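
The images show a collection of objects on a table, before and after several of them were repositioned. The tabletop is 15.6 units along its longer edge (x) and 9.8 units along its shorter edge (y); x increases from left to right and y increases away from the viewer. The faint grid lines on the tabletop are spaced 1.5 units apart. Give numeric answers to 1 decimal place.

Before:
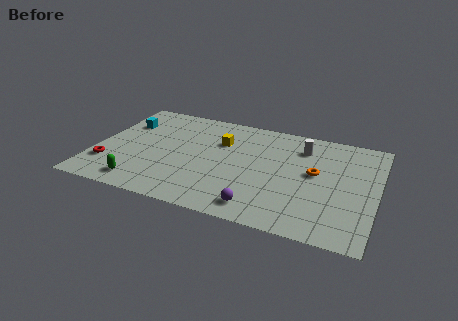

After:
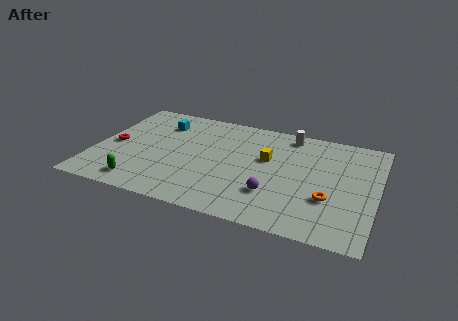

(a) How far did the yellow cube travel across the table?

2.8

The yellow cube moved from about (6.8, 6.7) to (9.5, 5.9), a distance of √(2.7² + 0.8²) ≈ 2.8.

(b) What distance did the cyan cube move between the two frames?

2.1

From (1.3, 6.9) to (3.3, 7.5), the cyan cube covered √(2.0² + 0.6²) ≈ 2.1 units.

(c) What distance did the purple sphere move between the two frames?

1.5

From (9.5, 1.4) to (10.1, 2.8), the purple sphere covered √(0.6² + 1.4²) ≈ 1.5 units.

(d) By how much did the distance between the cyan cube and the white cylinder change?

-2.7

The distance was about 10.0 in the first image and 7.3 in the second, so they moved 2.7 units closer together.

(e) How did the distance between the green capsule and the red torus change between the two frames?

+1.4

Before: roughly 2.3 units apart; after: 3.7. That's 1.4 units further apart.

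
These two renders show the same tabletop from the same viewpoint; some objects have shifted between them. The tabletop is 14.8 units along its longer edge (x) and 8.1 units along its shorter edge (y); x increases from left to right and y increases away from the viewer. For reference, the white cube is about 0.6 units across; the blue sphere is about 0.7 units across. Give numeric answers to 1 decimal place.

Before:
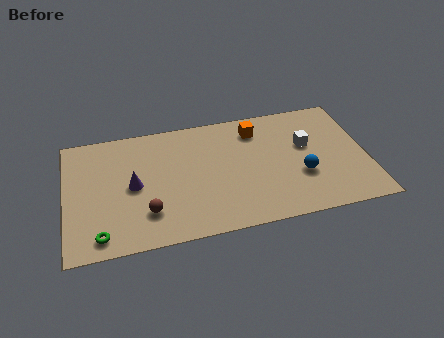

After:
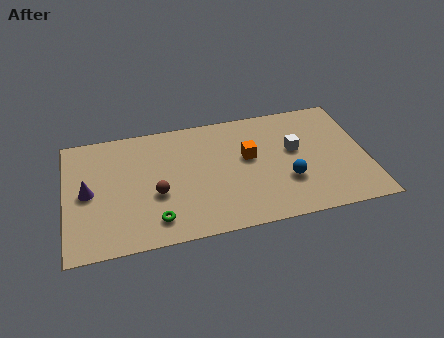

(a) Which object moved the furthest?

the green torus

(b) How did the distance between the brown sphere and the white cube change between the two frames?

-1.4

They were about 8.5 units apart before and 7.1 after — 1.4 units closer together.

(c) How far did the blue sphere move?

0.7

The blue sphere was near (11.5, 2.9) before and (10.8, 2.7) after, so it travelled √(0.7² + 0.2²) ≈ 0.7 units.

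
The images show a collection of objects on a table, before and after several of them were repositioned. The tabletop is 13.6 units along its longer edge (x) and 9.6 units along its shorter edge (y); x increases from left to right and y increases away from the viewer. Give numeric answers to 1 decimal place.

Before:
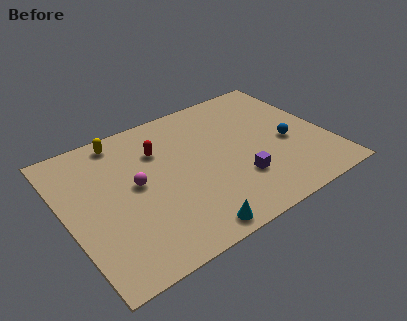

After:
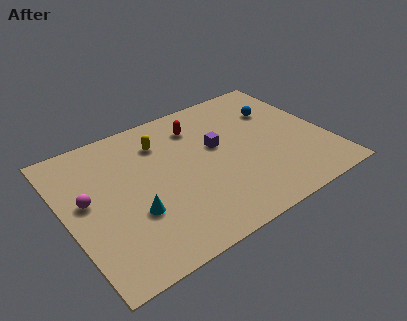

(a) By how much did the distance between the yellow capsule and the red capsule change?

-0.4

The distance was about 2.4 in the first image and 2.0 in the second, so they moved 0.4 units closer together.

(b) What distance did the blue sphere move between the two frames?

2.6

From (11.5, 4.1) to (11.5, 6.7), the blue sphere covered √(0.0² + 2.6²) ≈ 2.6 units.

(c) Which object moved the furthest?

the cyan cone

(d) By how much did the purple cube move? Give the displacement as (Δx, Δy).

(-0.6, 2.8)

The purple cube was at about (8.6, 2.8) and moved to about (8.0, 5.6).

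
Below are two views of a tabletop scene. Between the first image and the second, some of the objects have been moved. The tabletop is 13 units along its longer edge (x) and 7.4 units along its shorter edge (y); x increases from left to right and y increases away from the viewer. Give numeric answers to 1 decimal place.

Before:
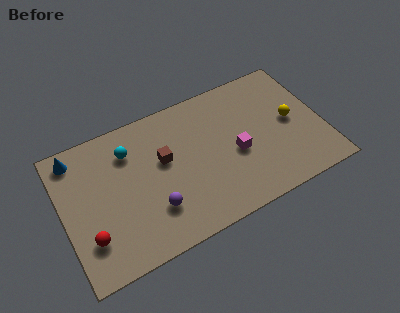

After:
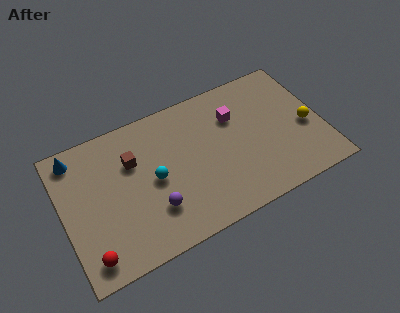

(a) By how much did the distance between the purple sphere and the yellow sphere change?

+0.6

Before: roughly 7.4 units apart; after: 8.0. That's 0.6 units further apart.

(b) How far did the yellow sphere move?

0.9

From (11.5, 3.8) to (12.2, 3.2), the yellow sphere covered √(0.7² + 0.6²) ≈ 0.9 units.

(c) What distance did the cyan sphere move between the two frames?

2.2

From (3.5, 5.6) to (4.5, 3.6), the cyan sphere covered √(1.0² + 2.0²) ≈ 2.2 units.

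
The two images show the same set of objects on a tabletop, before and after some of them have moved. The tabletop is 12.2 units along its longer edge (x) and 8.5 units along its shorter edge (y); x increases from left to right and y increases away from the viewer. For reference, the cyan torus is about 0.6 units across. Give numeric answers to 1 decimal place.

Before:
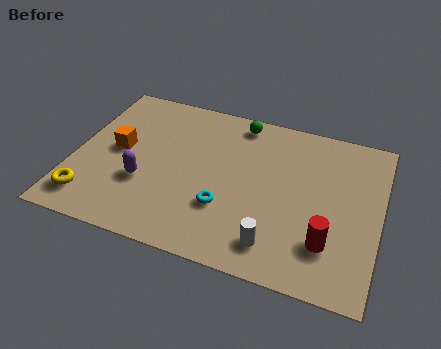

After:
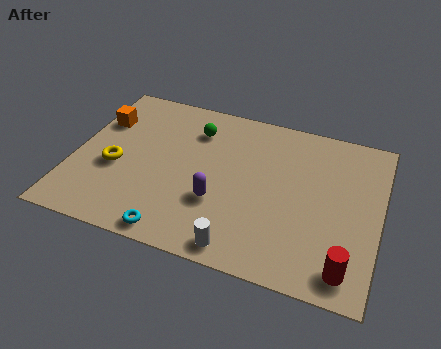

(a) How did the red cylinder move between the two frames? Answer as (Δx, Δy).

(0.8, -1.0)

From the two frames, the red cylinder sits at roughly (10.3, 2.2) before and (11.1, 1.2) after.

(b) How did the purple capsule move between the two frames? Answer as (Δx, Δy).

(3.0, -0.1)

The purple capsule started near (2.9, 3.0) and ended near (5.9, 2.9).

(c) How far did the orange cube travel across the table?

1.7

The orange cube moved from about (1.7, 4.5) to (0.8, 5.9), a distance of √(0.9² + 1.4²) ≈ 1.7.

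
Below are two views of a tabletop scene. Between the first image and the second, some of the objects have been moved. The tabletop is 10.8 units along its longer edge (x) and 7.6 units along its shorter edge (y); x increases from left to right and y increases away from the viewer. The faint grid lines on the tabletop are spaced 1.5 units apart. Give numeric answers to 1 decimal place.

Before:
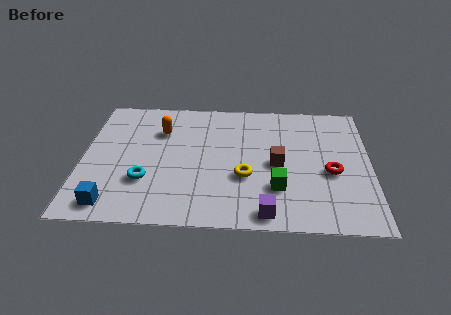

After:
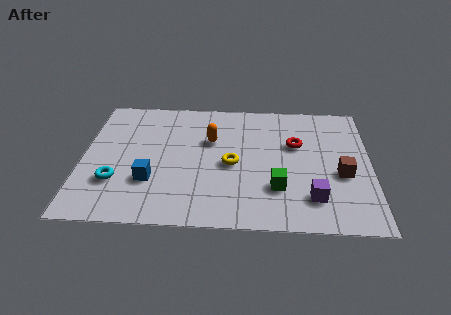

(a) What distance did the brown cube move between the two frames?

2.5

From (7.3, 3.6) to (9.7, 3.1), the brown cube covered √(2.4² + 0.5²) ≈ 2.5 units.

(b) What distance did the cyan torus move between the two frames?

1.1

The cyan torus was near (2.4, 2.4) before and (1.3, 2.3) after, so it travelled √(1.1² + 0.1²) ≈ 1.1 units.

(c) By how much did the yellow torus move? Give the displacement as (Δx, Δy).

(-0.5, 0.7)

The yellow torus was at about (6.1, 2.8) and moved to about (5.6, 3.5).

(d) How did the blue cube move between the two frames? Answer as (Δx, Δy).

(1.4, 1.4)

The blue cube was at about (1.2, 1.0) and moved to about (2.6, 2.4).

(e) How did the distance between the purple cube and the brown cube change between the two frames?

-1.0

They were about 2.8 units apart before and 1.8 after — 1.0 units closer together.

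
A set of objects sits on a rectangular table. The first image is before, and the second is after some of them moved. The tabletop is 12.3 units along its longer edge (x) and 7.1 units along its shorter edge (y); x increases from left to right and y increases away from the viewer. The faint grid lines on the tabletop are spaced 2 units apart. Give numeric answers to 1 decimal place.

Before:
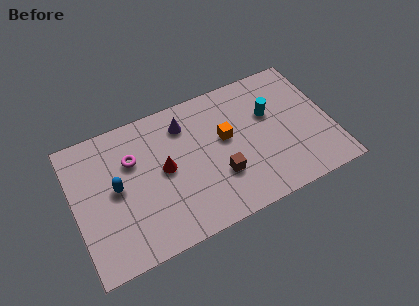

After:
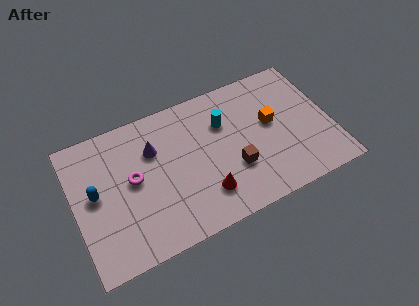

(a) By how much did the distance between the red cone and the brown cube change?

-1.2

Before: roughly 2.9 units apart; after: 1.7. That's 1.2 units closer together.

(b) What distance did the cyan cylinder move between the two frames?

2.2

The cyan cylinder moved from about (9.5, 4.5) to (7.3, 4.9), a distance of √(2.2² + 0.4²) ≈ 2.2.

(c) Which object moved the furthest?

the red cone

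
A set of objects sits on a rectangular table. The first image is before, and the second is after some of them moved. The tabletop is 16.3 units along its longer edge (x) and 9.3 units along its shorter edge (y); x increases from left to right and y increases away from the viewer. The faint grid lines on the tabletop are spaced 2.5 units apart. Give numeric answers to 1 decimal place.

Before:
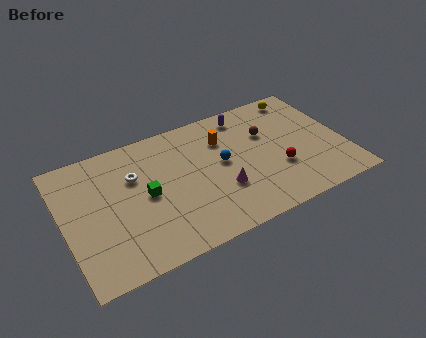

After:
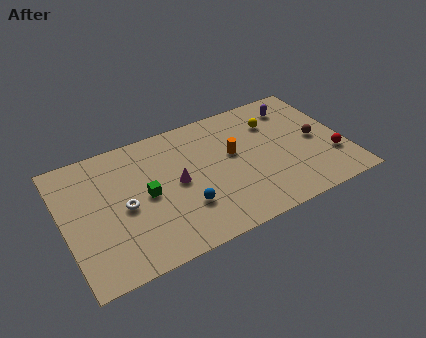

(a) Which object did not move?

the green cube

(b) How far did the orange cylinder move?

1.4

From (9.5, 6.7) to (9.9, 5.4), the orange cylinder covered √(0.4² + 1.3²) ≈ 1.4 units.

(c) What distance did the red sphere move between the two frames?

3.1

The red sphere moved from about (12.3, 3.2) to (15.4, 2.8), a distance of √(3.1² + 0.4²) ≈ 3.1.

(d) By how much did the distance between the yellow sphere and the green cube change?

-2.2

Before: roughly 10.3 units apart; after: 8.1. That's 2.2 units closer together.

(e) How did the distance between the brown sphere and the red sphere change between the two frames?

-1.1

Before: roughly 2.9 units apart; after: 1.8. That's 1.1 units closer together.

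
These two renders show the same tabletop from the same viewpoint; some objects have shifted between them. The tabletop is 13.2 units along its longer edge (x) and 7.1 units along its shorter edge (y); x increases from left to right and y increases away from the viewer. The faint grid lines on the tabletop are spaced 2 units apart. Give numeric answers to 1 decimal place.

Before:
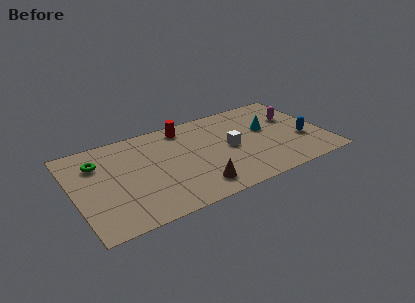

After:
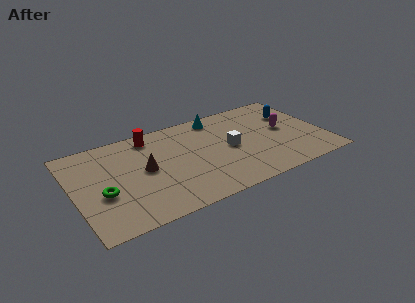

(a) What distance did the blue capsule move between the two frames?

2.3

The blue capsule was near (12.0, 2.6) before and (11.8, 4.9) after, so it travelled √(0.2² + 2.3²) ≈ 2.3 units.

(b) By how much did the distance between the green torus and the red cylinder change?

-0.4

Before: roughly 4.8 units apart; after: 4.4. That's 0.4 units closer together.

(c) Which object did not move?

the white cube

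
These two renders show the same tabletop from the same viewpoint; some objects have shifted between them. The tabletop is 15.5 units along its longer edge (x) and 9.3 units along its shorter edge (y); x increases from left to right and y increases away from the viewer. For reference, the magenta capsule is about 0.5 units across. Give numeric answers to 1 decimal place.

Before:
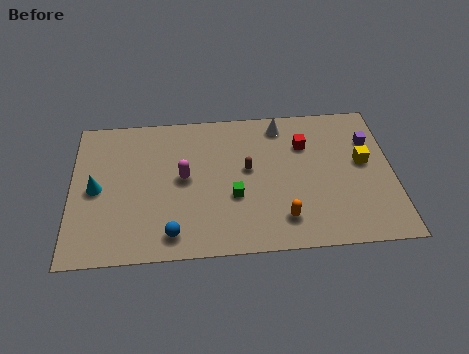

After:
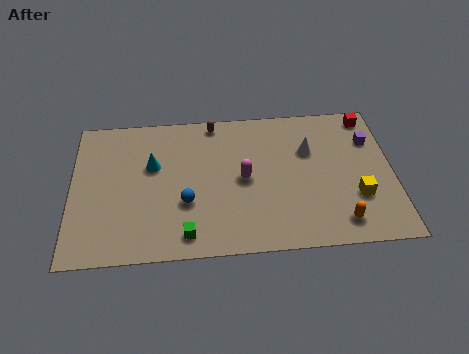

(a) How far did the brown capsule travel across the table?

3.6

From (8.5, 5.2) to (6.9, 8.4), the brown capsule covered √(1.6² + 3.2²) ≈ 3.6 units.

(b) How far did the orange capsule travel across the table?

2.7

From (10.1, 1.9) to (12.8, 1.5), the orange capsule covered √(2.7² + 0.4²) ≈ 2.7 units.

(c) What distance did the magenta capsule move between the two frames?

2.9

The magenta capsule was near (5.4, 4.9) before and (8.3, 4.6) after, so it travelled √(2.9² + 0.3²) ≈ 2.9 units.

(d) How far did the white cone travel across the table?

2.2

The white cone was near (10.2, 8.0) before and (11.5, 6.2) after, so it travelled √(1.3² + 1.8²) ≈ 2.2 units.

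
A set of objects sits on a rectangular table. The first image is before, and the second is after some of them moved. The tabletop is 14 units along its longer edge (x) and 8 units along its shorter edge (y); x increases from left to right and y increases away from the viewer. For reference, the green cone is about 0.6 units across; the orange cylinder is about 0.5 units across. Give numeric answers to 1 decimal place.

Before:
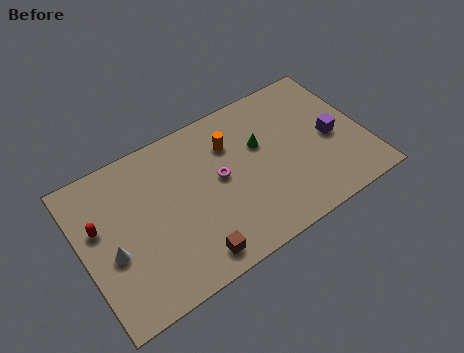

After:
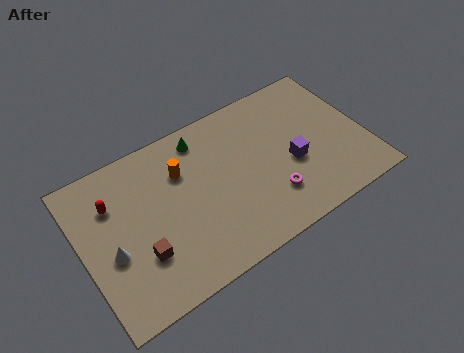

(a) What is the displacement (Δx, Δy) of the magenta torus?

(2.2, -2.2)

The magenta torus started near (6.8, 4.3) and ended near (9.0, 2.1).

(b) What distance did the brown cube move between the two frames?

2.7

From (4.9, 1.1) to (2.6, 2.5), the brown cube covered √(2.3² + 1.4²) ≈ 2.7 units.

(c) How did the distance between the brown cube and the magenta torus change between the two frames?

+2.7

The distance was about 3.7 in the first image and 6.4 in the second, so they moved 2.7 units further apart.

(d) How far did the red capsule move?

1.1

The red capsule was near (0.9, 4.9) before and (1.7, 5.7) after, so it travelled √(0.8² + 0.8²) ≈ 1.1 units.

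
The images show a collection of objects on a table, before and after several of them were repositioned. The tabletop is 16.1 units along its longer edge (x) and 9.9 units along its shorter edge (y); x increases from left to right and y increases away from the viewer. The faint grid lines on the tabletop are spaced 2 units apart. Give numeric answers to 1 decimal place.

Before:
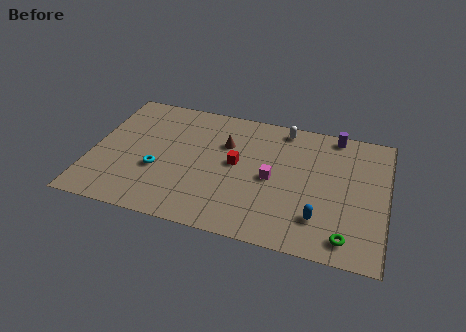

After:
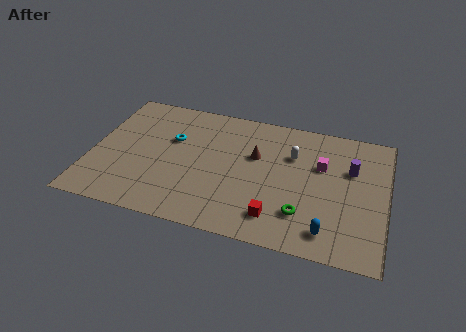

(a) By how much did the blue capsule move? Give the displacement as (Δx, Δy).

(0.5, -0.8)

From the two frames, the blue capsule sits at roughly (12.6, 2.4) before and (13.1, 1.6) after.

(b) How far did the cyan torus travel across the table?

2.7

From (3.7, 3.7) to (4.3, 6.3), the cyan torus covered √(0.6² + 2.6²) ≈ 2.7 units.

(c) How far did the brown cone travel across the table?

1.8

The brown cone was near (7.2, 6.7) before and (8.9, 6.2) after, so it travelled √(1.7² + 0.5²) ≈ 1.8 units.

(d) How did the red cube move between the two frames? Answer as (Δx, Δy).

(2.4, -3.4)

The red cube started near (7.9, 5.3) and ended near (10.3, 1.9).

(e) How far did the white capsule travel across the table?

2.1

The white capsule moved from about (10.3, 8.8) to (10.9, 6.8), a distance of √(0.6² + 2.0²) ≈ 2.1.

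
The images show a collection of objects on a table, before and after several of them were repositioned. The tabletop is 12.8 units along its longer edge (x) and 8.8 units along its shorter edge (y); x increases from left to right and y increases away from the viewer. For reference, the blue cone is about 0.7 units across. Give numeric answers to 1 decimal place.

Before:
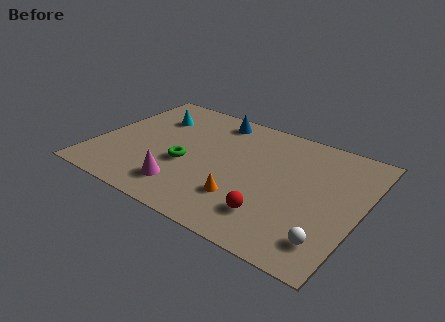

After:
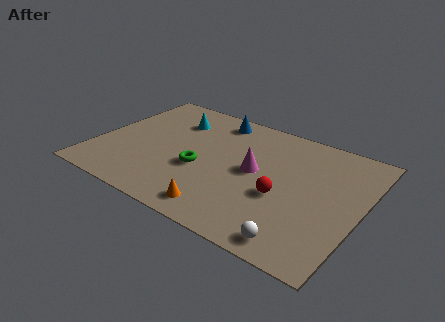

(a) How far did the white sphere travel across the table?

1.5

From (11.7, 1.7) to (10.4, 1.0), the white sphere covered √(1.3² + 0.7²) ≈ 1.5 units.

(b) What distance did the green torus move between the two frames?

0.7

The green torus was near (4.5, 3.5) before and (5.2, 3.5) after, so it travelled √(0.7² + 0.0²) ≈ 0.7 units.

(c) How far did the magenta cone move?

4.1

From (4.7, 1.8) to (7.7, 4.6), the magenta cone covered √(3.0² + 2.8²) ≈ 4.1 units.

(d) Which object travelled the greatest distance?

the magenta cone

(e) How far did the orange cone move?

1.4

The orange cone moved from about (7.5, 2.4) to (6.7, 1.2), a distance of √(0.8² + 1.2²) ≈ 1.4.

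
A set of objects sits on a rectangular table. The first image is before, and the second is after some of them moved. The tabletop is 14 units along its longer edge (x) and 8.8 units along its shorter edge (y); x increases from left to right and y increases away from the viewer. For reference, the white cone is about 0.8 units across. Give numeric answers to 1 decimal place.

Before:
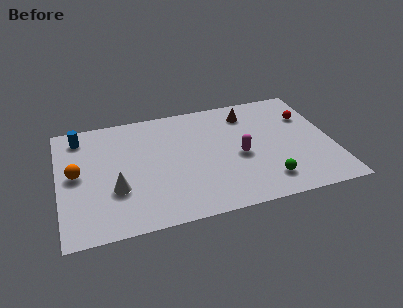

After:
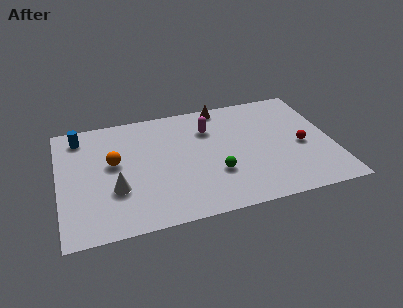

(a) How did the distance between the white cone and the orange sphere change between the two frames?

-0.5

The distance was about 2.5 in the first image and 2.0 in the second, so they moved 0.5 units closer together.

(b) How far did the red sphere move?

2.3

The red sphere moved from about (12.9, 6.1) to (12.4, 3.9), a distance of √(0.5² + 2.2²) ≈ 2.3.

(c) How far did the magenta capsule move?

2.9

The magenta capsule was near (9.2, 3.9) before and (7.8, 6.4) after, so it travelled √(1.4² + 2.5²) ≈ 2.9 units.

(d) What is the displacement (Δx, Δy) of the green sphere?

(-2.5, 1.2)

The green sphere was at about (10.4, 1.7) and moved to about (7.9, 2.9).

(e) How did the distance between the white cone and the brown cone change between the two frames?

-0.5

The distance was about 8.2 in the first image and 7.7 in the second, so they moved 0.5 units closer together.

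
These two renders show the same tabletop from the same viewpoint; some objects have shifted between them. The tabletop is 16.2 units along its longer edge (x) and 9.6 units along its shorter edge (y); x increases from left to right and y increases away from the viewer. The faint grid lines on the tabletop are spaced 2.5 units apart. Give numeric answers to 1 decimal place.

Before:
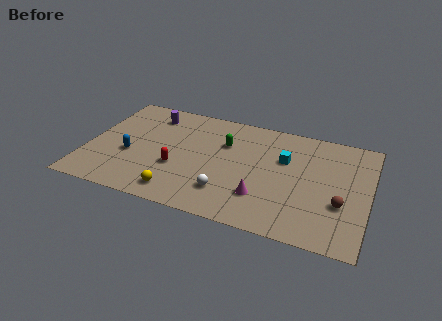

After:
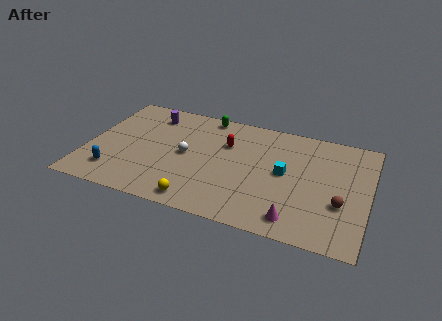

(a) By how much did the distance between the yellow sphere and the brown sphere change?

-1.1

The distance was about 9.3 in the first image and 8.2 in the second, so they moved 1.1 units closer together.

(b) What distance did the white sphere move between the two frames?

3.6

From (8.3, 2.3) to (5.7, 4.8), the white sphere covered √(2.6² + 2.5²) ≈ 3.6 units.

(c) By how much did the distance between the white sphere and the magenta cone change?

+5.4

Before: roughly 2.0 units apart; after: 7.4. That's 5.4 units further apart.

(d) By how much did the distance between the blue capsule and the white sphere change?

-1.2

Before: roughly 6.0 units apart; after: 4.8. That's 1.2 units closer together.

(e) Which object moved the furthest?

the red capsule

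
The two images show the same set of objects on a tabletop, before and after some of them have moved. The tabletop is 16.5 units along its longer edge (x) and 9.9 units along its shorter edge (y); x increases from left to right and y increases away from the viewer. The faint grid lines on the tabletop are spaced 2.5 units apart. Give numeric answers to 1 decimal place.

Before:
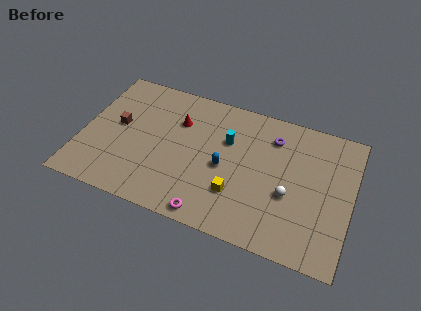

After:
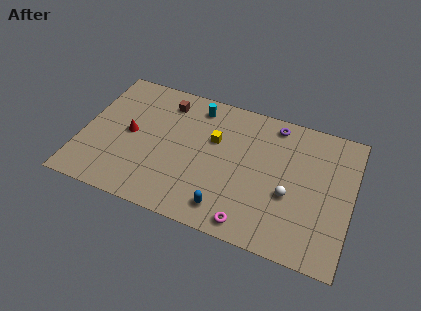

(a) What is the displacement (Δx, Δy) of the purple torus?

(0.0, 1.0)

The purple torus was at about (11.5, 7.7) and moved to about (11.5, 8.7).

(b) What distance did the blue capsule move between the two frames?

2.9

From (8.8, 4.5) to (9.2, 1.6), the blue capsule covered √(0.4² + 2.9²) ≈ 2.9 units.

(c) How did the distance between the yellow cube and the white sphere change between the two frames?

+2.1

The distance was about 3.3 in the first image and 5.4 in the second, so they moved 2.1 units further apart.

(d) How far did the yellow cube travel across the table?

3.8

The yellow cube moved from about (9.7, 2.9) to (8.0, 6.3), a distance of √(1.7² + 3.4²) ≈ 3.8.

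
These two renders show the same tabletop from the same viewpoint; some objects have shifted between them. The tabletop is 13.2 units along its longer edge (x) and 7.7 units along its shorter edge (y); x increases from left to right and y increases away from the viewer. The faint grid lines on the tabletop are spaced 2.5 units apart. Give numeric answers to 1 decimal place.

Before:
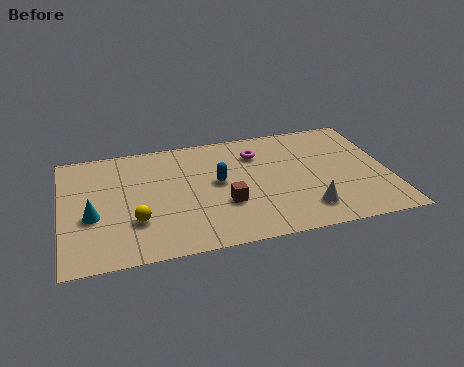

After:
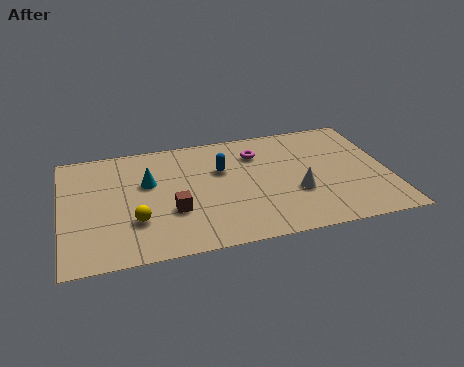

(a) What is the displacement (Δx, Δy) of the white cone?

(-0.3, 1.2)

The white cone started near (9.7, 1.6) and ended near (9.4, 2.8).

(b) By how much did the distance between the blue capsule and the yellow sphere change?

+0.6

The distance was about 3.8 in the first image and 4.4 in the second, so they moved 0.6 units further apart.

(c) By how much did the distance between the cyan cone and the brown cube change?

-3.0

They were about 5.3 units apart before and 2.3 after — 3.0 units closer together.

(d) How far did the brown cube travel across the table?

2.1

From (6.5, 2.7) to (4.4, 2.7), the brown cube covered √(2.1² + 0.0²) ≈ 2.1 units.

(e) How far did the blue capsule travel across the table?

0.8

The blue capsule was near (6.3, 4.2) before and (6.5, 5.0) after, so it travelled √(0.2² + 0.8²) ≈ 0.8 units.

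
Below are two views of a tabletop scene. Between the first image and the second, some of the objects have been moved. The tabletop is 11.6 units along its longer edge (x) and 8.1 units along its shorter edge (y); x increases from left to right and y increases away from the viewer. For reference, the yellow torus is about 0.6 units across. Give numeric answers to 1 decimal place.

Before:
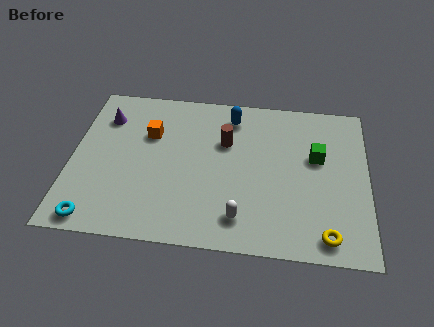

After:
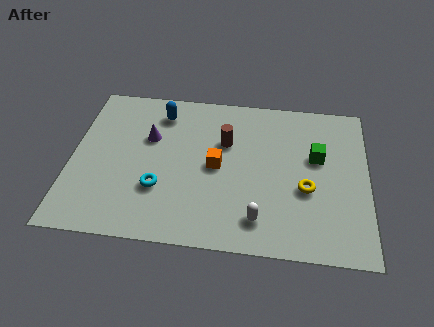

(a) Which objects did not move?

the green cube and the brown cylinder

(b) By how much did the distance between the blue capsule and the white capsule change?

+1.3

Before: roughly 5.2 units apart; after: 6.5. That's 1.3 units further apart.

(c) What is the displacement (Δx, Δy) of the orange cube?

(2.7, -1.4)

From the two frames, the orange cube sits at roughly (3.0, 5.4) before and (5.7, 4.0) after.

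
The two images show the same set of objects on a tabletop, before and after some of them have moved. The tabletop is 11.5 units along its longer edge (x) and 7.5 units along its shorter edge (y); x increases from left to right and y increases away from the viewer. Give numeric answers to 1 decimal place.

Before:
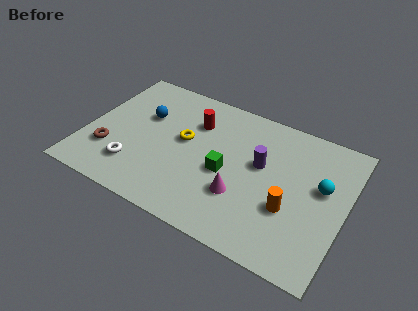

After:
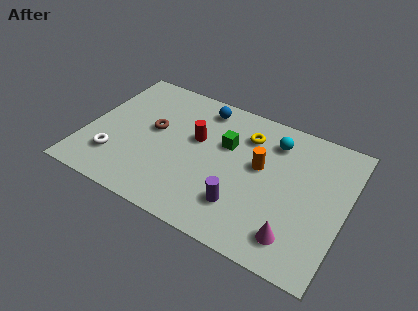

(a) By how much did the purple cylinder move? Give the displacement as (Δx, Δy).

(-0.5, -2.5)

The purple cylinder started near (7.7, 4.4) and ended near (7.2, 1.9).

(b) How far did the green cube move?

1.5

From (6.3, 3.3) to (6.1, 4.8), the green cube covered √(0.2² + 1.5²) ≈ 1.5 units.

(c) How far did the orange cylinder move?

2.2

The orange cylinder was near (9.2, 2.7) before and (7.7, 4.3) after, so it travelled √(1.5² + 1.6²) ≈ 2.2 units.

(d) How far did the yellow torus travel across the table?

3.0

From (4.3, 4.2) to (6.9, 5.7), the yellow torus covered √(2.6² + 1.5²) ≈ 3.0 units.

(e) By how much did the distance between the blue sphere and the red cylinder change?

-0.4

The distance was about 2.3 in the first image and 1.9 in the second, so they moved 0.4 units closer together.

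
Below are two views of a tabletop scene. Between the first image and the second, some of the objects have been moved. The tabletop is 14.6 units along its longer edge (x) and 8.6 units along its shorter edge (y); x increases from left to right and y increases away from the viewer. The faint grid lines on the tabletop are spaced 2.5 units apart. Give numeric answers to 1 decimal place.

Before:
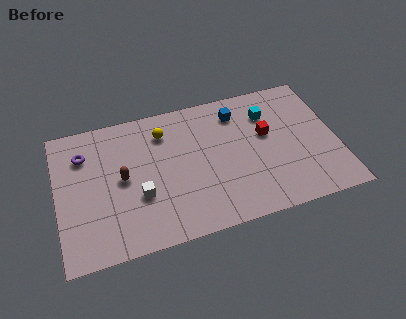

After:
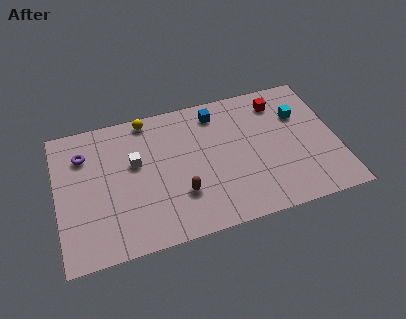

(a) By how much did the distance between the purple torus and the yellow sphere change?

-0.5

The distance was about 4.2 in the first image and 3.7 in the second, so they moved 0.5 units closer together.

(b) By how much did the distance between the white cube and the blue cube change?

-1.8

They were about 6.6 units apart before and 4.8 after — 1.8 units closer together.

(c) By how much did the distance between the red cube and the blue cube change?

+1.0

They were about 2.3 units apart before and 3.3 after — 1.0 units further apart.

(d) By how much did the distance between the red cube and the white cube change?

+0.8

Before: roughly 7.1 units apart; after: 7.9. That's 0.8 units further apart.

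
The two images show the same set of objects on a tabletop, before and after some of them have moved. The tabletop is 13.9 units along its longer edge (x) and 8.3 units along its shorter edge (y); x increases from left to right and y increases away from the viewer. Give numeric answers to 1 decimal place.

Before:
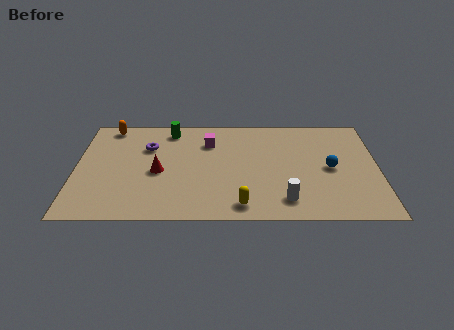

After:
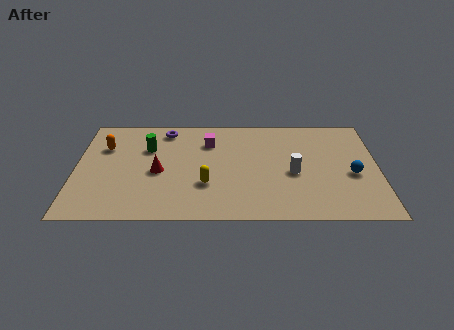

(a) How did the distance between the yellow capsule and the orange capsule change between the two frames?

-3.2

The distance was about 8.8 in the first image and 5.6 in the second, so they moved 3.2 units closer together.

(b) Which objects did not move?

the red cone and the magenta cube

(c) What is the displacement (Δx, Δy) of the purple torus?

(0.8, 1.4)

The purple torus started near (3.3, 5.7) and ended near (4.1, 7.1).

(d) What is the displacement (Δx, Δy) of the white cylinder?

(0.4, 2.1)

From the two frames, the white cylinder sits at roughly (9.6, 1.5) before and (10.0, 3.6) after.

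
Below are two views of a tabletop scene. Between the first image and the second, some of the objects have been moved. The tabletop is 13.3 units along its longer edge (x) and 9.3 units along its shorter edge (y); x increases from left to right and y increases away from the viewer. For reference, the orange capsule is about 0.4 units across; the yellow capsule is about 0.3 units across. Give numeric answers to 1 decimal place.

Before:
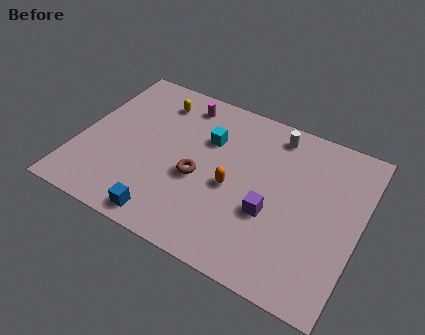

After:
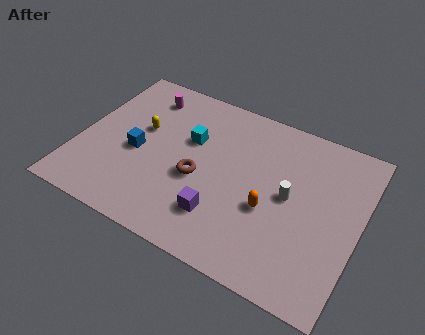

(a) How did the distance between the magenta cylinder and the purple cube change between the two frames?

+0.4

They were about 6.6 units apart before and 7.0 after — 0.4 units further apart.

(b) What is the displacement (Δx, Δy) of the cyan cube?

(-0.8, -0.4)

The cyan cube started near (5.9, 6.3) and ended near (5.1, 5.9).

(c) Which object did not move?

the brown torus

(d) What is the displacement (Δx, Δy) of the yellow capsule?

(-0.4, -2.0)

From the two frames, the yellow capsule sits at roughly (3.2, 7.5) before and (2.8, 5.5) after.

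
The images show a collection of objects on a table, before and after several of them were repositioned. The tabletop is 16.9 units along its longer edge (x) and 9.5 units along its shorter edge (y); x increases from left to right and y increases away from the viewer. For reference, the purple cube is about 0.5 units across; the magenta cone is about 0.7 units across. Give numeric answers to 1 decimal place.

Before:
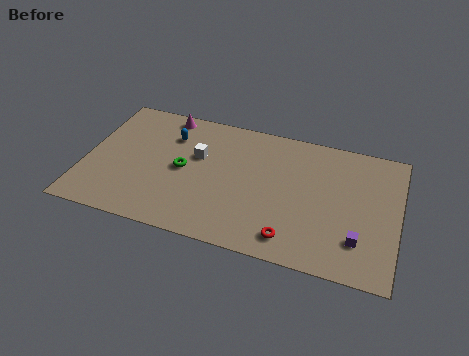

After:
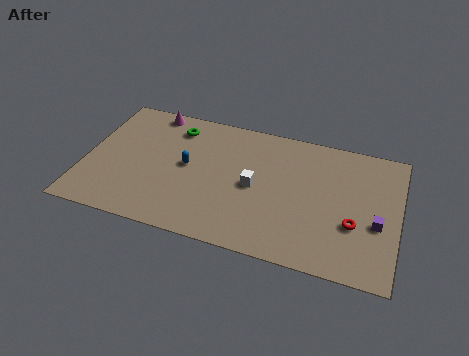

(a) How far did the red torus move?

3.7

From (11.4, 1.5) to (14.6, 3.4), the red torus covered √(3.2² + 1.9²) ≈ 3.7 units.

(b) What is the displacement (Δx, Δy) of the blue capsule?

(1.1, -2.0)

The blue capsule started near (4.4, 7.0) and ended near (5.5, 5.0).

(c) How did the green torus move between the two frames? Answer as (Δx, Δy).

(-0.7, 3.0)

From the two frames, the green torus sits at roughly (5.3, 4.7) before and (4.6, 7.7) after.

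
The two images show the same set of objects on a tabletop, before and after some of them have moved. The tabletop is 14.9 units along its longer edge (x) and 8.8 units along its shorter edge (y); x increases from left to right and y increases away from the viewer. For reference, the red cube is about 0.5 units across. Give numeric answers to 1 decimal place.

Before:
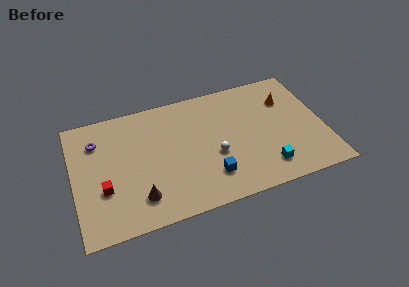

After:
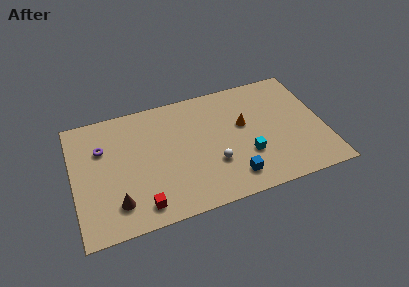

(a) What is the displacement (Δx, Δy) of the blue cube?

(1.3, -0.5)

The blue cube was at about (7.9, 2.1) and moved to about (9.2, 1.6).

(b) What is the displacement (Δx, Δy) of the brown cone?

(-1.3, 0.0)

The brown cone started near (3.7, 1.9) and ended near (2.4, 1.9).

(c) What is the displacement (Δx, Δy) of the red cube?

(2.1, -1.8)

The red cube started near (1.7, 3.1) and ended near (3.8, 1.3).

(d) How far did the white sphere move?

0.6

From (8.3, 3.5) to (8.2, 2.9), the white sphere covered √(0.1² + 0.6²) ≈ 0.6 units.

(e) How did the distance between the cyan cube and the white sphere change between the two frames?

-1.4

They were about 3.4 units apart before and 2.0 after — 1.4 units closer together.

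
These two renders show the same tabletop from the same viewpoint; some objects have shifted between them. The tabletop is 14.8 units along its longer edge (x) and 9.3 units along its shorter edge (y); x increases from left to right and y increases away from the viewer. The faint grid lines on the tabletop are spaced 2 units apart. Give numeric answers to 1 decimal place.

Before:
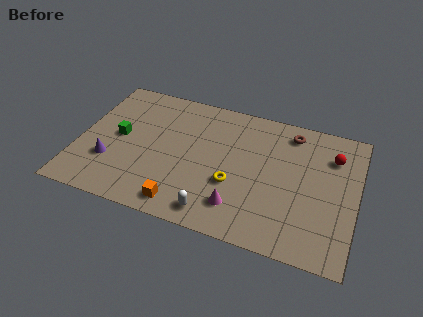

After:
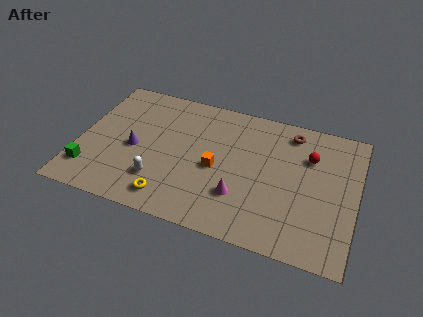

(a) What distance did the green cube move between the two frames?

3.1

The green cube moved from about (2.1, 4.8) to (0.8, 2.0), a distance of √(1.3² + 2.8²) ≈ 3.1.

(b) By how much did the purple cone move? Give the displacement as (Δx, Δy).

(1.2, 1.3)

The purple cone started near (1.8, 2.9) and ended near (3.0, 4.2).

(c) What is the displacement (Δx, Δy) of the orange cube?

(1.5, 3.0)

The orange cube started near (5.9, 1.2) and ended near (7.4, 4.2).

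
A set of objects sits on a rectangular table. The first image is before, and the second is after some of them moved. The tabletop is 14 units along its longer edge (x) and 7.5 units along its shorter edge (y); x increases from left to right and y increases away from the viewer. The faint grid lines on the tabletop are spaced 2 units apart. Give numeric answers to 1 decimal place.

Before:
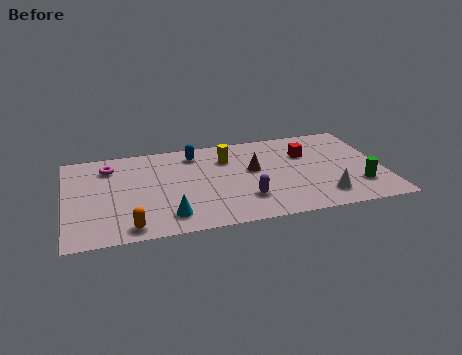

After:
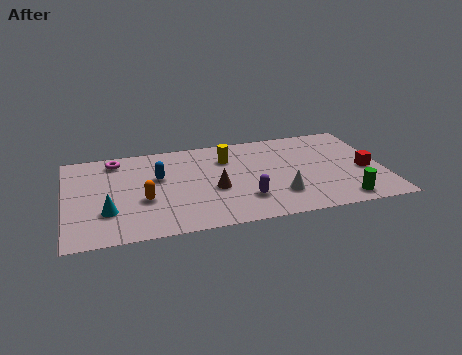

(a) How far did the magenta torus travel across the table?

0.6

The magenta torus moved from about (2.0, 5.9) to (2.3, 6.4), a distance of √(0.3² + 0.5²) ≈ 0.6.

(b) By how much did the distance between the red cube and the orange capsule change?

+0.8

Before: roughly 9.0 units apart; after: 9.8. That's 0.8 units further apart.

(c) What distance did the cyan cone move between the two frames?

2.8

From (4.4, 1.4) to (1.8, 2.3), the cyan cone covered √(2.6² + 0.9²) ≈ 2.8 units.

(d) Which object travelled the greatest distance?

the red cube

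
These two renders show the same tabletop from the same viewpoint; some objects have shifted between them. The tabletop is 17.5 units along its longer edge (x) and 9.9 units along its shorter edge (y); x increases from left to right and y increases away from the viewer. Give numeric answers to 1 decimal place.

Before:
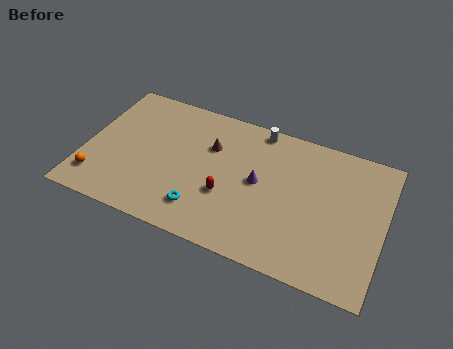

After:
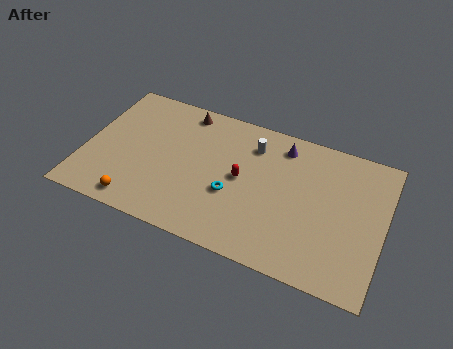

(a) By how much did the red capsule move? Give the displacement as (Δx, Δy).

(0.7, 1.5)

The red capsule started near (8.5, 3.6) and ended near (9.2, 5.1).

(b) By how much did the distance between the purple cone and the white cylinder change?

-2.0

The distance was about 3.8 in the first image and 1.8 in the second, so they moved 2.0 units closer together.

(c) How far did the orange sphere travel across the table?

2.6

The orange sphere was near (1.0, 2.0) before and (3.5, 1.2) after, so it travelled √(2.5² + 0.8²) ≈ 2.6 units.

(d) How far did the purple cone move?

3.3

The purple cone was near (10.2, 5.2) before and (11.3, 8.3) after, so it travelled √(1.1² + 3.1²) ≈ 3.3 units.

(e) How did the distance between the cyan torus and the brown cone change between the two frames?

+1.4

The distance was about 4.6 in the first image and 6.0 in the second, so they moved 1.4 units further apart.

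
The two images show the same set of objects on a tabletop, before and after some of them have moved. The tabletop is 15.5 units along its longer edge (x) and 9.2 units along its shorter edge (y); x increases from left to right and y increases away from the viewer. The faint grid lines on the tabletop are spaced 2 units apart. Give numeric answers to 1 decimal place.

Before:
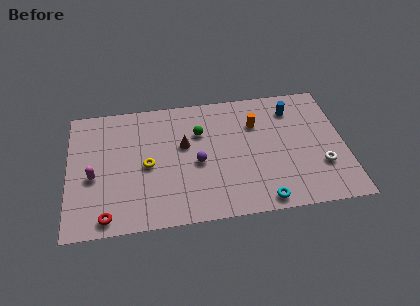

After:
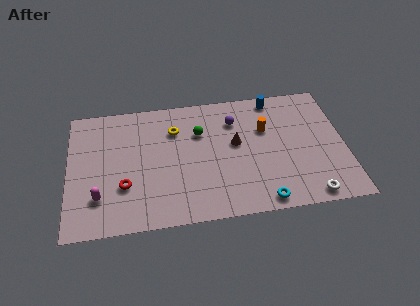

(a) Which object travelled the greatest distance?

the purple sphere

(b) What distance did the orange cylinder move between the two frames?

0.7

The orange cylinder was near (10.6, 6.5) before and (11.1, 6.0) after, so it travelled √(0.5² + 0.5²) ≈ 0.7 units.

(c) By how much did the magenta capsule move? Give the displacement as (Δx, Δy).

(0.3, -1.5)

The magenta capsule was at about (1.4, 3.9) and moved to about (1.7, 2.4).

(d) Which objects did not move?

the cyan torus and the green sphere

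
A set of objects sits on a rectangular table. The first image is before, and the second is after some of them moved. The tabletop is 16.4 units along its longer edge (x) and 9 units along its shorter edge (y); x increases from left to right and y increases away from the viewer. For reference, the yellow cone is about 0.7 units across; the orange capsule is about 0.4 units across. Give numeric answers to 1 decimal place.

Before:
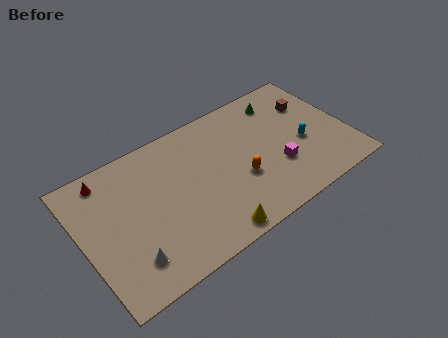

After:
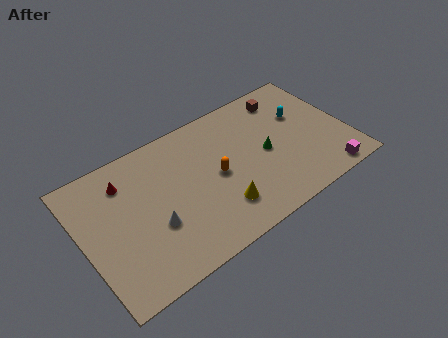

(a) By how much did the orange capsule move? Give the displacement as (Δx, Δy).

(-1.3, 1.0)

From the two frames, the orange capsule sits at roughly (9.5, 3.4) before and (8.2, 4.4) after.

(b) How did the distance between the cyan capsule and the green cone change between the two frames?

-0.7

Before: roughly 3.7 units apart; after: 3.0. That's 0.7 units closer together.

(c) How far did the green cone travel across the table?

3.5

The green cone was near (12.9, 7.4) before and (11.3, 4.3) after, so it travelled √(1.6² + 3.1²) ≈ 3.5 units.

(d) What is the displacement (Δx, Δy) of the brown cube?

(-1.4, 1.2)

The brown cube was at about (14.6, 6.3) and moved to about (13.2, 7.5).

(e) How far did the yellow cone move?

1.5

From (7.2, 0.9) to (8.0, 2.2), the yellow cone covered √(0.8² + 1.3²) ≈ 1.5 units.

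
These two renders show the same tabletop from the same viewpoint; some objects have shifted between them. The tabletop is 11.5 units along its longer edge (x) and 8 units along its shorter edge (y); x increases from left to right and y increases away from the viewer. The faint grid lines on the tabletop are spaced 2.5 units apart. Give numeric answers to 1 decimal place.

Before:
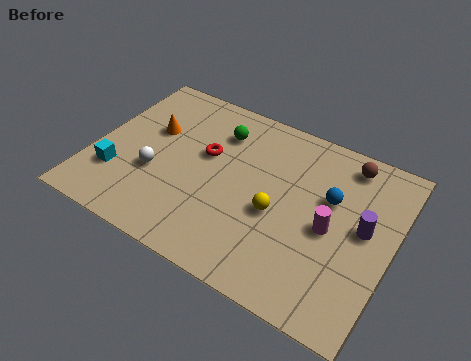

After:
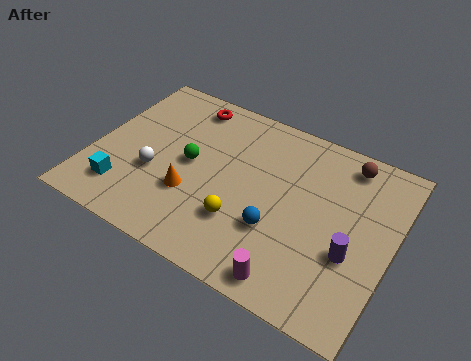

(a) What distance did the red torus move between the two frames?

2.4

From (4.2, 4.8) to (3.1, 6.9), the red torus covered √(1.1² + 2.1²) ≈ 2.4 units.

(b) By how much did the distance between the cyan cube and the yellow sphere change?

-1.6

Before: roughly 6.2 units apart; after: 4.6. That's 1.6 units closer together.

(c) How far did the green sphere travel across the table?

2.2

The green sphere was near (4.5, 6.1) before and (3.7, 4.1) after, so it travelled √(0.8² + 2.0²) ≈ 2.2 units.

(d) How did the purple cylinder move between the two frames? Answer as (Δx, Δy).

(-0.3, -1.3)

The purple cylinder started near (10.4, 4.3) and ended near (10.1, 3.0).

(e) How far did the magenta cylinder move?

3.0

From (9.2, 3.7) to (8.2, 0.9), the magenta cylinder covered √(1.0² + 2.8²) ≈ 3.0 units.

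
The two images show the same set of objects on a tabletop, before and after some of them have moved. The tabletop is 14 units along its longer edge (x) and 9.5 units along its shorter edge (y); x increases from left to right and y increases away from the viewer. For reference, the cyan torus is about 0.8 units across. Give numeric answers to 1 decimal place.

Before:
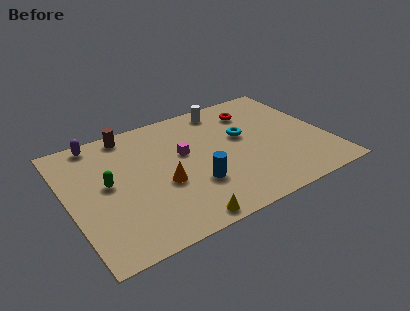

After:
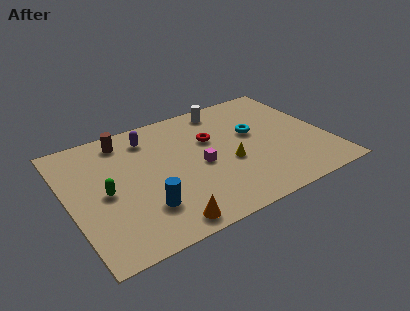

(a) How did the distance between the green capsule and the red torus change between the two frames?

-2.5

The distance was about 8.7 in the first image and 6.2 in the second, so they moved 2.5 units closer together.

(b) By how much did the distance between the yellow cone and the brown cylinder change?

-1.2

They were about 7.9 units apart before and 6.7 after — 1.2 units closer together.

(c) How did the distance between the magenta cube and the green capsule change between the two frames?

+0.9

They were about 4.2 units apart before and 5.1 after — 0.9 units further apart.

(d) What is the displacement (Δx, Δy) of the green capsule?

(-0.2, -0.6)

The green capsule started near (2.1, 5.1) and ended near (1.9, 4.5).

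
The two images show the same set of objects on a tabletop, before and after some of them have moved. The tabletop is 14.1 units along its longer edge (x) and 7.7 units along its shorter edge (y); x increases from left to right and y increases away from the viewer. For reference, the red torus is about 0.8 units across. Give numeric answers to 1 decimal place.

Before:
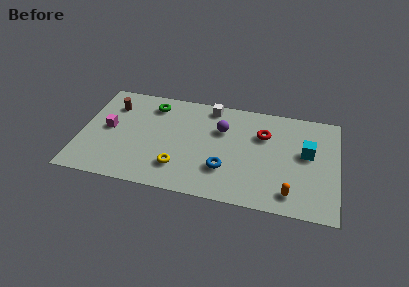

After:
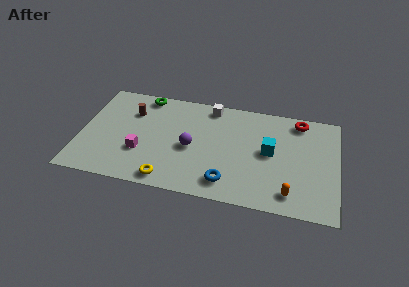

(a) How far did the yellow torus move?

1.1

From (5.5, 1.9) to (5.0, 0.9), the yellow torus covered √(0.5² + 1.0²) ≈ 1.1 units.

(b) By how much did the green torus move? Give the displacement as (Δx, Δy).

(-0.5, 0.6)

The green torus started near (3.8, 6.3) and ended near (3.3, 6.9).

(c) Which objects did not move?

the orange capsule and the white cube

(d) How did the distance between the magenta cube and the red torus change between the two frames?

+0.8

They were about 8.6 units apart before and 9.4 after — 0.8 units further apart.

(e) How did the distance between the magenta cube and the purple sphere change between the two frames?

-3.5

The distance was about 6.3 in the first image and 2.8 in the second, so they moved 3.5 units closer together.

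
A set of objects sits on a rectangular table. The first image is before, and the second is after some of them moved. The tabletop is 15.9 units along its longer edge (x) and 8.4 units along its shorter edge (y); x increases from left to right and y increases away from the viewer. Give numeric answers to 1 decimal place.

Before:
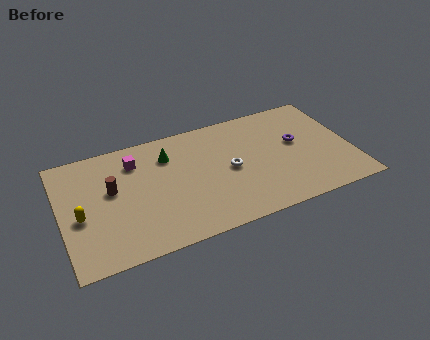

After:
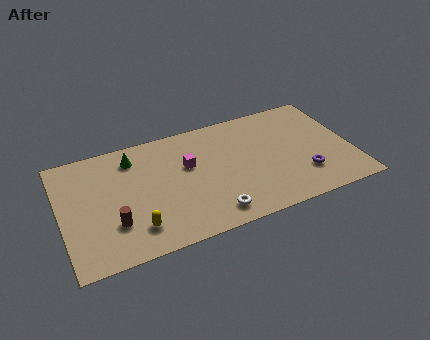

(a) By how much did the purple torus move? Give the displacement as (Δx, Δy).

(0.1, -2.5)

The purple torus was at about (13.0, 4.8) and moved to about (13.1, 2.3).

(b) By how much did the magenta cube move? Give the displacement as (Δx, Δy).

(2.8, -1.3)

The magenta cube was at about (4.2, 6.5) and moved to about (7.0, 5.2).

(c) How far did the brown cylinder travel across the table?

2.4

The brown cylinder moved from about (2.8, 4.9) to (2.7, 2.5), a distance of √(0.1² + 2.4²) ≈ 2.4.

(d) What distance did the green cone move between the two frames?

2.0

The green cone was near (6.0, 6.3) before and (4.1, 6.8) after, so it travelled √(1.9² + 0.5²) ≈ 2.0 units.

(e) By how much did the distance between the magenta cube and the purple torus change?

-2.2

Before: roughly 9.0 units apart; after: 6.8. That's 2.2 units closer together.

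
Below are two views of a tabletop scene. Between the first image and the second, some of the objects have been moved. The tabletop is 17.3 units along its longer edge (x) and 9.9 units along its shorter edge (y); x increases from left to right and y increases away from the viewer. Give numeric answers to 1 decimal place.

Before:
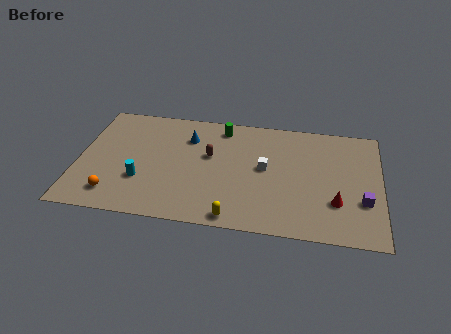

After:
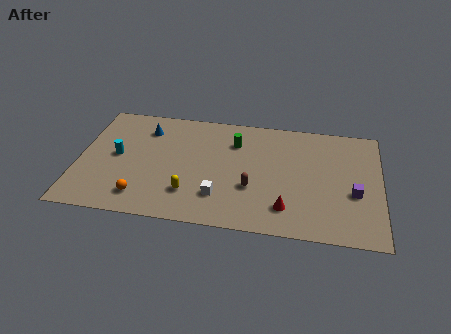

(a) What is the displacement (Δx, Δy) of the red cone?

(-2.8, -0.9)

From the two frames, the red cone sits at roughly (14.8, 3.0) before and (12.0, 2.1) after.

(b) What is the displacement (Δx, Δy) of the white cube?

(-2.5, -2.8)

The white cube started near (10.7, 5.3) and ended near (8.2, 2.5).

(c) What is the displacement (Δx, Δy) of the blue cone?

(-2.5, 0.4)

From the two frames, the blue cone sits at roughly (6.2, 7.3) before and (3.7, 7.7) after.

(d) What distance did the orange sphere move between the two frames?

1.6

From (2.2, 1.8) to (3.8, 1.8), the orange sphere covered √(1.6² + 0.0²) ≈ 1.6 units.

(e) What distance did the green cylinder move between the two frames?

1.4

The green cylinder moved from about (8.1, 8.5) to (8.9, 7.3), a distance of √(0.8² + 1.2²) ≈ 1.4.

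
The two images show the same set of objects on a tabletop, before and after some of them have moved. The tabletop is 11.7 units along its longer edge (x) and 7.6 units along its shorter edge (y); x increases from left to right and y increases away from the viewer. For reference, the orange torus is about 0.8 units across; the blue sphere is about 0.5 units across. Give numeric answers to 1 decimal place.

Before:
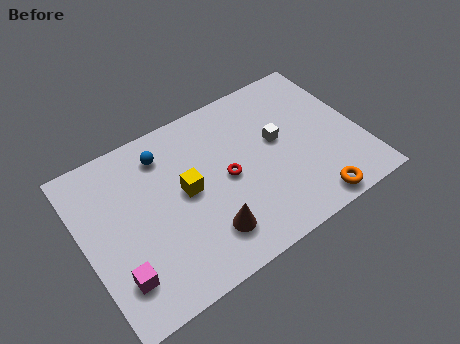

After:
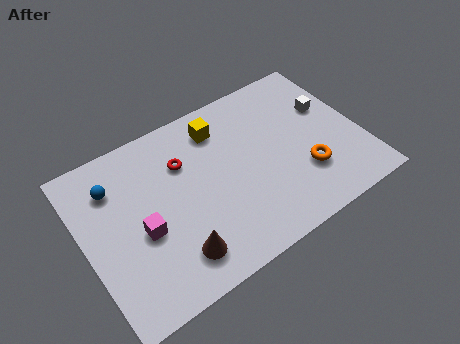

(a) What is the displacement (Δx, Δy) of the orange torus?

(0.0, 1.5)

From the two frames, the orange torus sits at roughly (9.1, 0.8) before and (9.1, 2.3) after.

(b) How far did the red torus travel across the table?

2.3

From (6.0, 3.7) to (4.4, 5.3), the red torus covered √(1.6² + 1.6²) ≈ 2.3 units.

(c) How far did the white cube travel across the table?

2.4

The white cube moved from about (8.3, 4.3) to (10.6, 4.8), a distance of √(2.3² + 0.5²) ≈ 2.4.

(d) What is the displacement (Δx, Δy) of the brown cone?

(-1.4, -0.2)

From the two frames, the brown cone sits at roughly (4.8, 1.7) before and (3.4, 1.5) after.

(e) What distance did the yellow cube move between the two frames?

2.8

The yellow cube was near (4.3, 4.0) before and (6.1, 6.1) after, so it travelled √(1.8² + 2.1²) ≈ 2.8 units.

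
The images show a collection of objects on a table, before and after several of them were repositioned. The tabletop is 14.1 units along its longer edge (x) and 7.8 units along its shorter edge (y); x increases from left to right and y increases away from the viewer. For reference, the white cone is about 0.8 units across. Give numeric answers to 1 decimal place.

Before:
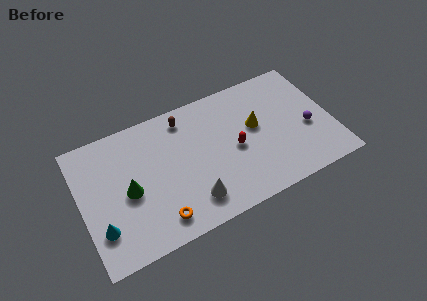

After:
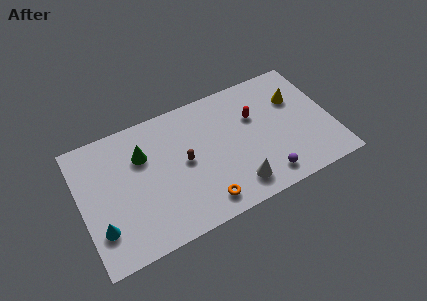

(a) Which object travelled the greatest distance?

the purple sphere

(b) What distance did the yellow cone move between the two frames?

2.5

The yellow cone moved from about (9.9, 4.5) to (12.3, 5.3), a distance of √(2.4² + 0.8²) ≈ 2.5.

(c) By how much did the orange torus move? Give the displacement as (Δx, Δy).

(2.5, -0.1)

The orange torus was at about (4.0, 1.3) and moved to about (6.5, 1.2).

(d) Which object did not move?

the cyan cone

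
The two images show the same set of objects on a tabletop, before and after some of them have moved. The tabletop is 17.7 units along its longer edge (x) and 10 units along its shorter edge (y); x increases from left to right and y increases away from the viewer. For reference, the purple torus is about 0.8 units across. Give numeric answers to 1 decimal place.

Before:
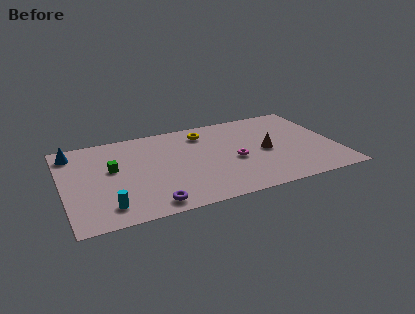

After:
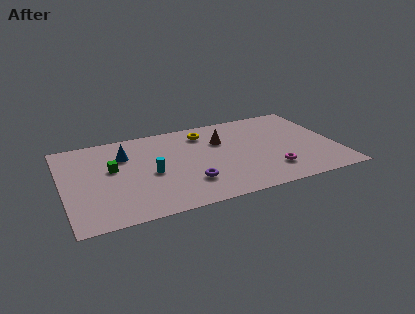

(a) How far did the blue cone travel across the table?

3.5

The blue cone was near (0.8, 8.4) before and (4.1, 7.1) after, so it travelled √(3.3² + 1.3²) ≈ 3.5 units.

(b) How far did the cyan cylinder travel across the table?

4.0

The cyan cylinder moved from about (2.6, 1.8) to (5.6, 4.5), a distance of √(3.0² + 2.7²) ≈ 4.0.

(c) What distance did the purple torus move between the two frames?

3.0

From (5.3, 1.2) to (7.9, 2.7), the purple torus covered √(2.6² + 1.5²) ≈ 3.0 units.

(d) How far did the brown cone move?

3.4

The brown cone was near (13.1, 4.7) before and (10.4, 6.8) after, so it travelled √(2.7² + 2.1²) ≈ 3.4 units.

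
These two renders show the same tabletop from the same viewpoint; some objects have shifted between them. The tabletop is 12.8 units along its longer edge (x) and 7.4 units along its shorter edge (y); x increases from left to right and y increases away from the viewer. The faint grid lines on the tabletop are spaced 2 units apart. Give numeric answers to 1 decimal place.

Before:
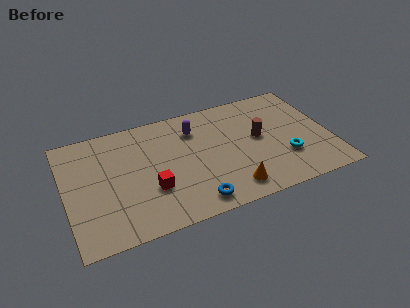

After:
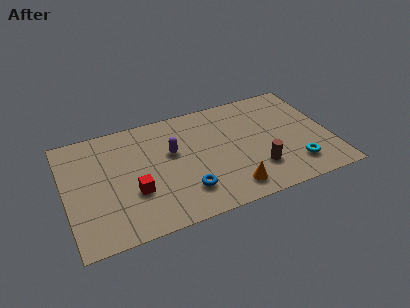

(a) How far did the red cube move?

0.8

The red cube moved from about (4.0, 2.5) to (3.2, 2.6), a distance of √(0.8² + 0.1²) ≈ 0.8.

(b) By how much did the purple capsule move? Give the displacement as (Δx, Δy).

(-1.2, -1.1)

The purple capsule started near (6.4, 5.6) and ended near (5.2, 4.5).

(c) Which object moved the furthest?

the brown cylinder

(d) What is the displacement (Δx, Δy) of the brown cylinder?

(-0.3, -2.0)

The brown cylinder started near (9.4, 4.0) and ended near (9.1, 2.0).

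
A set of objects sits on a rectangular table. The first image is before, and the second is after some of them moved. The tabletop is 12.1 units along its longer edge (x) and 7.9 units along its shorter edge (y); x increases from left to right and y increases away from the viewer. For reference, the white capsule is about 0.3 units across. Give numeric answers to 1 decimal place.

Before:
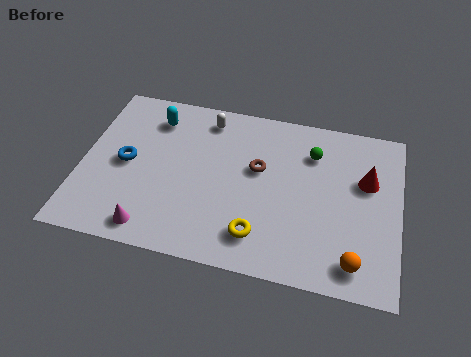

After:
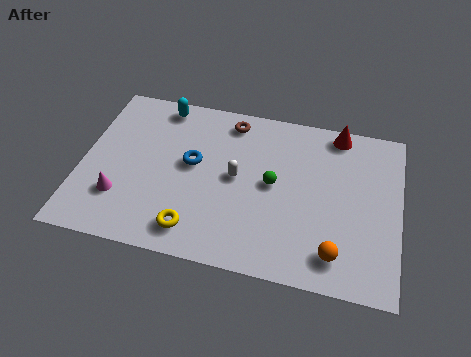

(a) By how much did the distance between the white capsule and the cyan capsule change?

+2.2

The distance was about 2.0 in the first image and 4.2 in the second, so they moved 2.2 units further apart.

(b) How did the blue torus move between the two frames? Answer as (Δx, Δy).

(2.5, 0.5)

The blue torus was at about (1.7, 3.9) and moved to about (4.2, 4.4).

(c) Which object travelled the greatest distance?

the white capsule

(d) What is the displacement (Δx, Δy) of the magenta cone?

(-1.3, 1.2)

The magenta cone was at about (2.9, 1.0) and moved to about (1.6, 2.2).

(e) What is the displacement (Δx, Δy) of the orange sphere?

(-0.7, 0.2)

From the two frames, the orange sphere sits at roughly (10.5, 1.2) before and (9.8, 1.4) after.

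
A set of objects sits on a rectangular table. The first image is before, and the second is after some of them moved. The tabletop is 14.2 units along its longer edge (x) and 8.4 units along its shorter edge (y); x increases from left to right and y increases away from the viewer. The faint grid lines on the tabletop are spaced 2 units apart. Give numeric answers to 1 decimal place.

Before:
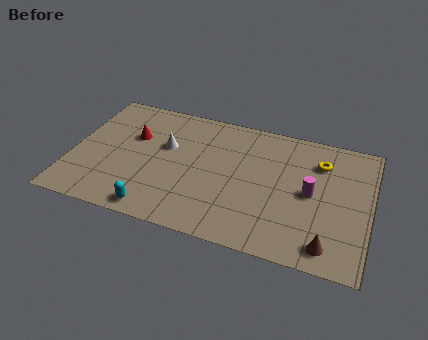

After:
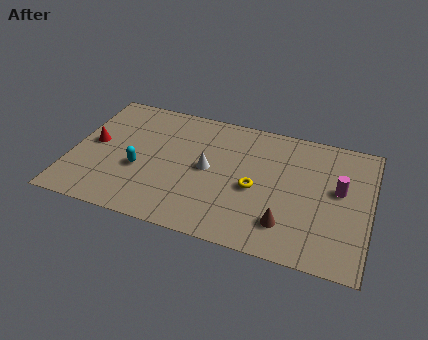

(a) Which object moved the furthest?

the yellow torus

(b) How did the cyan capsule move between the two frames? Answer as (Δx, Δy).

(-1.0, 2.4)

The cyan capsule started near (4.3, 0.9) and ended near (3.3, 3.3).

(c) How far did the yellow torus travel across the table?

3.9

The yellow torus was near (11.7, 6.3) before and (8.8, 3.7) after, so it travelled √(2.9² + 2.6²) ≈ 3.9 units.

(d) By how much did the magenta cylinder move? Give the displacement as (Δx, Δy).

(1.3, 0.6)

From the two frames, the magenta cylinder sits at roughly (11.4, 4.2) before and (12.7, 4.8) after.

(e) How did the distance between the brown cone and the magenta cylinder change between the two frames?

+0.5

The distance was about 3.2 in the first image and 3.7 in the second, so they moved 0.5 units further apart.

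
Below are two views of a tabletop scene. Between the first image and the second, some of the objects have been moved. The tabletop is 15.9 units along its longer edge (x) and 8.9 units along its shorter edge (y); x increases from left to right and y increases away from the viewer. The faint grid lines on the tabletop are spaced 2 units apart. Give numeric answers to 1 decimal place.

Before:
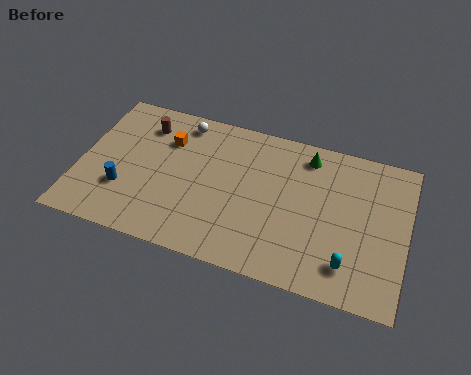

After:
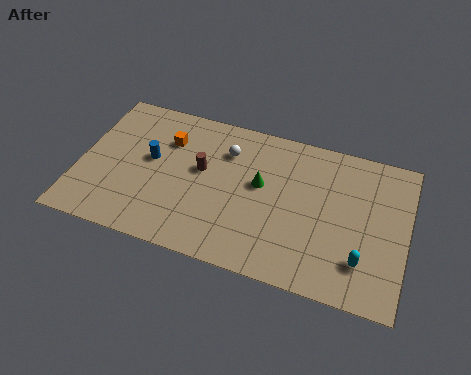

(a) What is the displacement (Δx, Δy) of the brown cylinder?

(3.0, -1.9)

The brown cylinder started near (2.9, 7.0) and ended near (5.9, 5.1).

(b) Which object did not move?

the orange cube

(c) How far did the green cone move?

3.2

From (10.9, 7.5) to (8.8, 5.1), the green cone covered √(2.1² + 2.4²) ≈ 3.2 units.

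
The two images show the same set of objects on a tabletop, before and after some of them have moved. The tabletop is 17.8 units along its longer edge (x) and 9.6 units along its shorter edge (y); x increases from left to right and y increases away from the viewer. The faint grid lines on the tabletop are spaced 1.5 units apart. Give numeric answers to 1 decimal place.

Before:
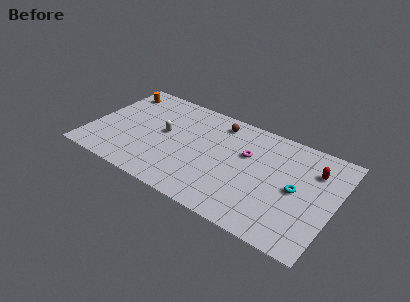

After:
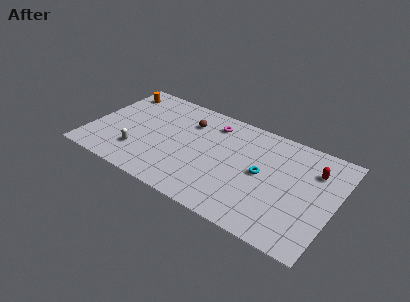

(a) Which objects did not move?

the orange cylinder and the red capsule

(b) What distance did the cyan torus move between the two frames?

2.5

The cyan torus was near (15.1, 4.7) before and (12.6, 4.9) after, so it travelled √(2.5² + 0.2²) ≈ 2.5 units.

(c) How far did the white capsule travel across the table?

3.1

The white capsule was near (5.3, 5.2) before and (3.8, 2.5) after, so it travelled √(1.5² + 2.7²) ≈ 3.1 units.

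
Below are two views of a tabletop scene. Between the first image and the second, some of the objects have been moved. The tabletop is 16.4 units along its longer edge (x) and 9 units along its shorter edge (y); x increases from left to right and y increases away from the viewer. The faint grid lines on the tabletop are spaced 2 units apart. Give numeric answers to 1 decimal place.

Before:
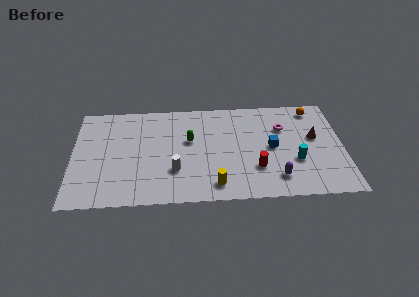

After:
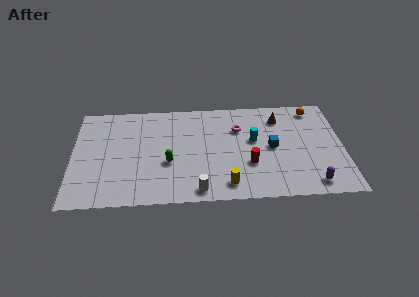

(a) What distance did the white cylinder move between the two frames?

2.3

From (6.2, 2.8) to (7.6, 1.0), the white cylinder covered √(1.4² + 1.8²) ≈ 2.3 units.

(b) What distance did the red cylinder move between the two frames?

0.6

The red cylinder was near (11.1, 2.7) before and (10.7, 3.1) after, so it travelled √(0.4² + 0.4²) ≈ 0.6 units.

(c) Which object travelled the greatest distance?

the cyan cylinder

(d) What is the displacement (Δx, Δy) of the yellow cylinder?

(0.7, 0.0)

From the two frames, the yellow cylinder sits at roughly (8.6, 1.4) before and (9.3, 1.4) after.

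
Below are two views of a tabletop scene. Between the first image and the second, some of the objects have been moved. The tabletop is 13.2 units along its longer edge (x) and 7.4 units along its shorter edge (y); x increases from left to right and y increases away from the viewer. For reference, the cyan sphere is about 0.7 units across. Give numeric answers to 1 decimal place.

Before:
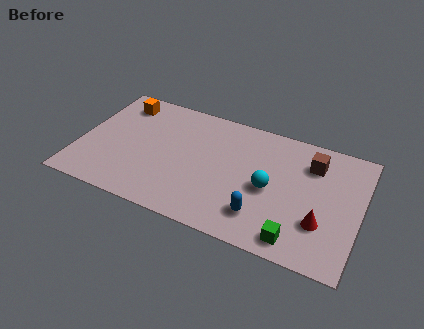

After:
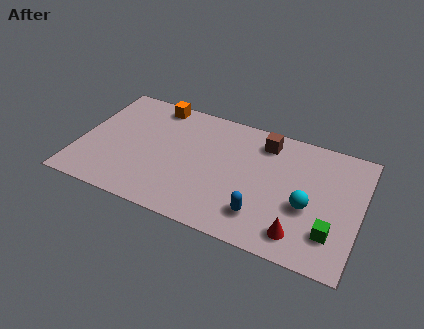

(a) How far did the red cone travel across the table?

1.3

The red cone moved from about (11.5, 2.3) to (10.6, 1.3), a distance of √(0.9² + 1.0²) ≈ 1.3.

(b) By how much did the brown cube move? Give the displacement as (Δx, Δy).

(-2.3, 0.5)

The brown cube was at about (10.8, 5.6) and moved to about (8.5, 6.1).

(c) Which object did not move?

the blue capsule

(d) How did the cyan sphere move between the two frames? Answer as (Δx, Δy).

(1.8, -0.4)

The cyan sphere started near (9.0, 3.4) and ended near (10.8, 3.0).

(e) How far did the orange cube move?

1.7

The orange cube moved from about (1.6, 6.1) to (3.2, 6.6), a distance of √(1.6² + 0.5²) ≈ 1.7.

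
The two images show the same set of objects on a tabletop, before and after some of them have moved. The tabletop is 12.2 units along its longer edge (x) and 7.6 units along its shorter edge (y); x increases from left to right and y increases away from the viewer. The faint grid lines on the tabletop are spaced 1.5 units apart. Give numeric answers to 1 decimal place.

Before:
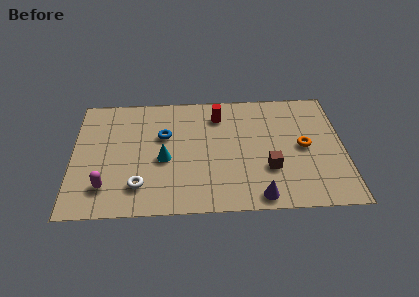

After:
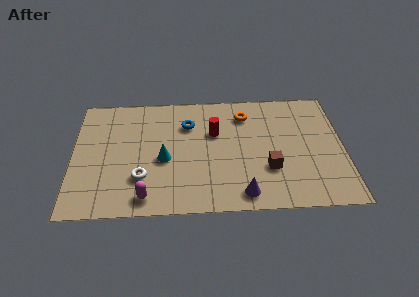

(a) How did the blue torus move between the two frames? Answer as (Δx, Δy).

(1.1, 0.7)

From the two frames, the blue torus sits at roughly (4.1, 4.8) before and (5.2, 5.5) after.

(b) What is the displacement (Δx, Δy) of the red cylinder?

(-0.2, -1.1)

The red cylinder was at about (6.6, 6.0) and moved to about (6.4, 4.9).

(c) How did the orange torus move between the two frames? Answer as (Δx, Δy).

(-2.6, 2.2)

The orange torus was at about (10.4, 3.8) and moved to about (7.8, 6.0).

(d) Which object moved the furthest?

the orange torus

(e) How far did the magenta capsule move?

1.9

The magenta capsule was near (1.5, 1.7) before and (3.3, 1.0) after, so it travelled √(1.8² + 0.7²) ≈ 1.9 units.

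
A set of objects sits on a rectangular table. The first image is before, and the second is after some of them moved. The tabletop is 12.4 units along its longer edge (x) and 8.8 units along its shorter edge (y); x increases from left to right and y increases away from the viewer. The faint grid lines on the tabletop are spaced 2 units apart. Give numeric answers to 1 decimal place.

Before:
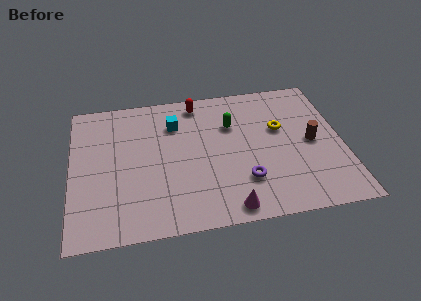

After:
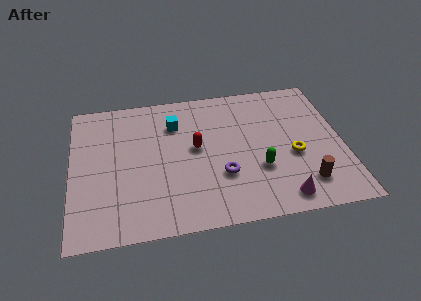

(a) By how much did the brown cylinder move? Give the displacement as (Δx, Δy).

(-0.5, -2.5)

From the two frames, the brown cylinder sits at roughly (11.0, 4.3) before and (10.5, 1.8) after.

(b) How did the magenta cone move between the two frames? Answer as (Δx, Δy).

(2.4, 0.2)

The magenta cone was at about (7.0, 0.9) and moved to about (9.4, 1.1).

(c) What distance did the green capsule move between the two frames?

3.2

The green capsule was near (7.4, 6.0) before and (8.5, 3.0) after, so it travelled √(1.1² + 3.0²) ≈ 3.2 units.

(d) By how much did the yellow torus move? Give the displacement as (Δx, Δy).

(0.5, -1.8)

The yellow torus started near (9.6, 5.4) and ended near (10.1, 3.6).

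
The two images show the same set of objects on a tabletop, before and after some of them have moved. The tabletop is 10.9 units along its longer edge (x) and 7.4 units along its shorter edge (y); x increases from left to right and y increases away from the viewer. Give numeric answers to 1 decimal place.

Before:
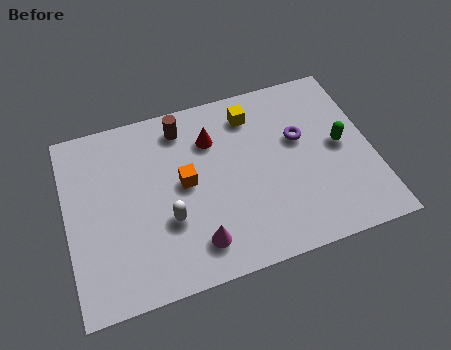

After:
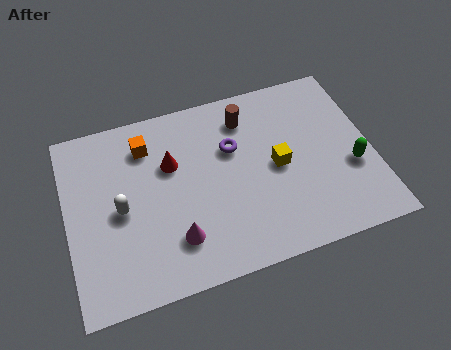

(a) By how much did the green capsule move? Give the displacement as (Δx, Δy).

(0.3, -1.0)

The green capsule started near (9.8, 3.8) and ended near (10.1, 2.8).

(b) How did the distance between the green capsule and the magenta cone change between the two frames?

+0.6

The distance was about 5.9 in the first image and 6.5 in the second, so they moved 0.6 units further apart.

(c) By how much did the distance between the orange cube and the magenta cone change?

+1.6

They were about 2.5 units apart before and 4.1 after — 1.6 units further apart.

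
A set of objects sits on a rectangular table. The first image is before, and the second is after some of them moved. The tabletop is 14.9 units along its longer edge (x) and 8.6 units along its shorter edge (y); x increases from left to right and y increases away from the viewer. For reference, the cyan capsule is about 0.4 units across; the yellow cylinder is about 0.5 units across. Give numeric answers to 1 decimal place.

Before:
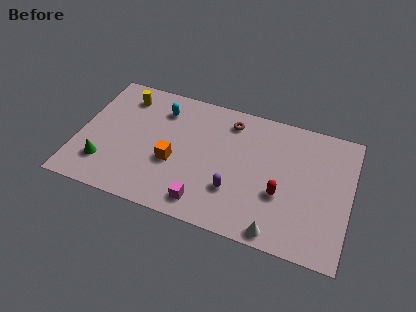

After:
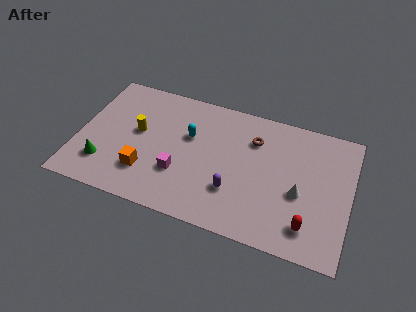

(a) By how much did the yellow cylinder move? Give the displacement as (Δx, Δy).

(1.0, -2.2)

The yellow cylinder was at about (2.2, 7.0) and moved to about (3.2, 4.8).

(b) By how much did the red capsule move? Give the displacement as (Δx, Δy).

(1.6, -1.5)

The red capsule started near (11.2, 3.2) and ended near (12.8, 1.7).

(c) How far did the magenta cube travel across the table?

2.1

From (7.2, 1.3) to (5.7, 2.8), the magenta cube covered √(1.5² + 1.5²) ≈ 2.1 units.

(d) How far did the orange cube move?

1.8

The orange cube moved from about (5.3, 3.4) to (3.9, 2.3), a distance of √(1.4² + 1.1²) ≈ 1.8.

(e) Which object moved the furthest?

the white cone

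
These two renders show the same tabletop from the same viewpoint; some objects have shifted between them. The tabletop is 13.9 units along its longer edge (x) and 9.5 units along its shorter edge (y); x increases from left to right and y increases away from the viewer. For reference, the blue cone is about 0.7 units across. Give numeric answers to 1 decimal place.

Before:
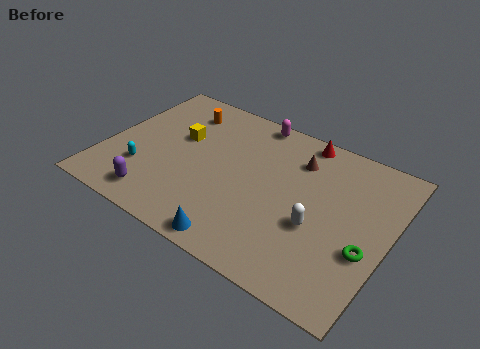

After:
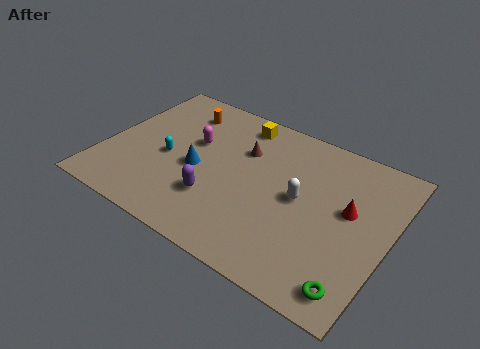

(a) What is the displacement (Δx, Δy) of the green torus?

(-0.2, -2.2)

The green torus started near (13.0, 3.5) and ended near (12.8, 1.3).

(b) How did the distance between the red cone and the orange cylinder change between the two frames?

+3.0

Before: roughly 6.1 units apart; after: 9.1. That's 3.0 units further apart.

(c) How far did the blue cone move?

4.3

The blue cone moved from about (7.3, 0.9) to (4.6, 4.2), a distance of √(2.7² + 3.3²) ≈ 4.3.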